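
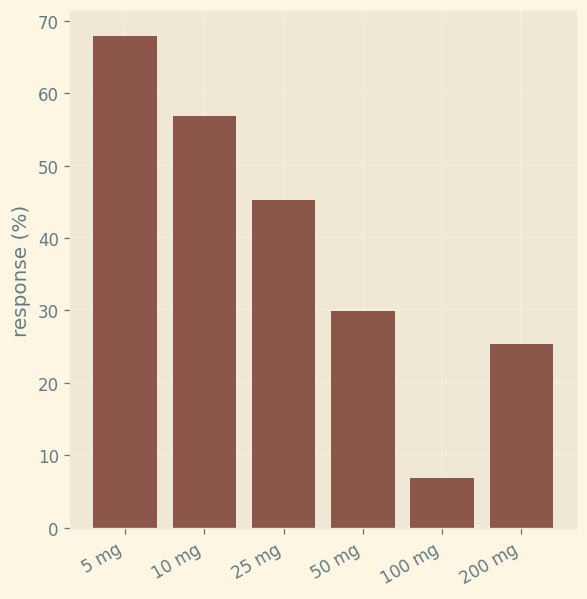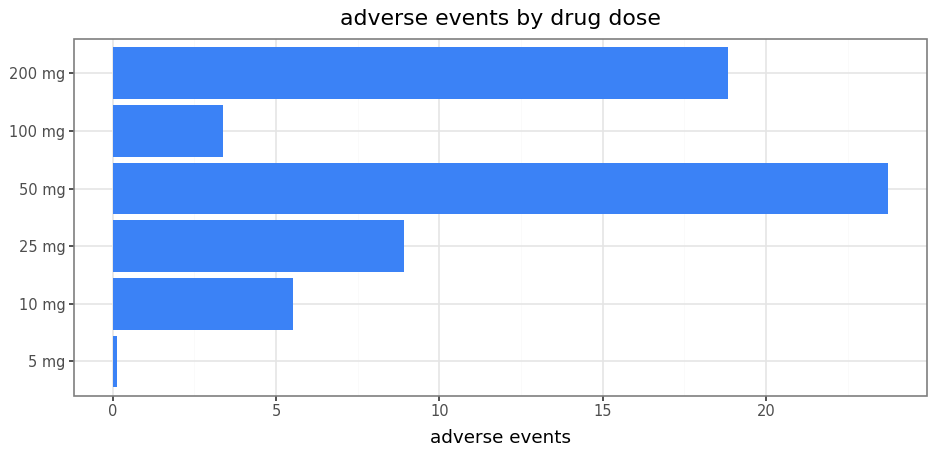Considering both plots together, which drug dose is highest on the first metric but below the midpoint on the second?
Chart 2 median adverse events ≈ 5; below-median drug doses: 5 mg, 10 mg, 100 mg. Among those, 5 mg has the highest response (%) (≈ 70).

5 mg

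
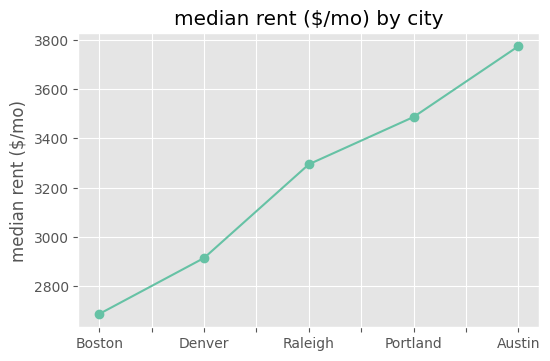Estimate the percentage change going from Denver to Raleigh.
Denver ≈ 2900, Raleigh ≈ 3300; (3300 − 2900) / 2900 ≈ +13.8%.

≈ +13.8%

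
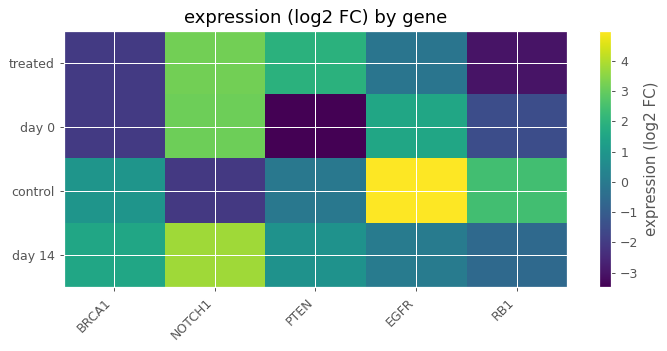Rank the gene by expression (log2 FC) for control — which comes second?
Top 3 for control: EGFR ≈ 5, RB1 ≈ 2, BRCA1 ≈ 1.

RB1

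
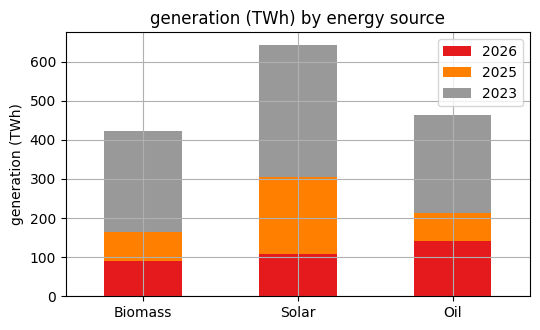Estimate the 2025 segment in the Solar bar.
2025 top ≈ 300, bottom ≈ 100; segment ≈ 200.

≈ 200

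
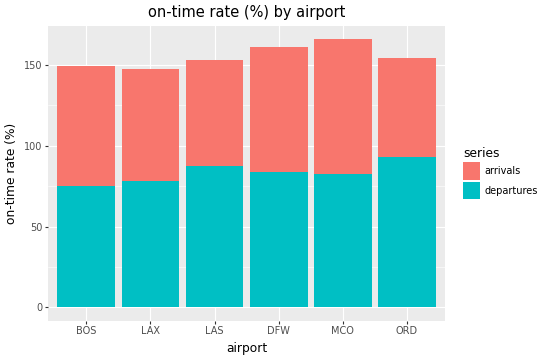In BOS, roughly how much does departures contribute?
≈ 80

departures top ≈ 80, bottom ≈ 0; segment ≈ 80.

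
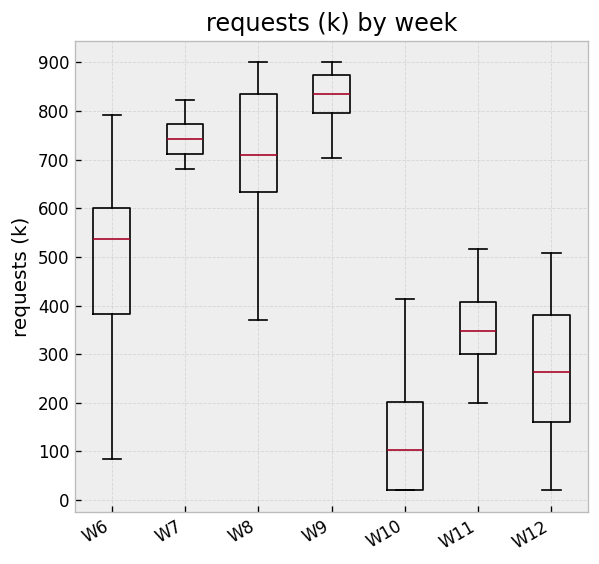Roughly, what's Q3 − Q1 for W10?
Q3 ≈ 200, Q1 ≈ 0; IQR ≈ 200.

≈ 200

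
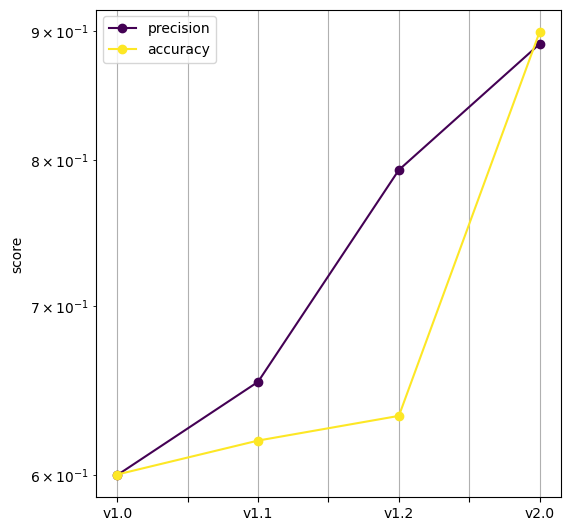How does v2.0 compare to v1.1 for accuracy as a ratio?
v2.0 ≈ 0.90, v1.1 ≈ 0.60; 0.90/0.60 ≈ 1.5.

≈ 1.5×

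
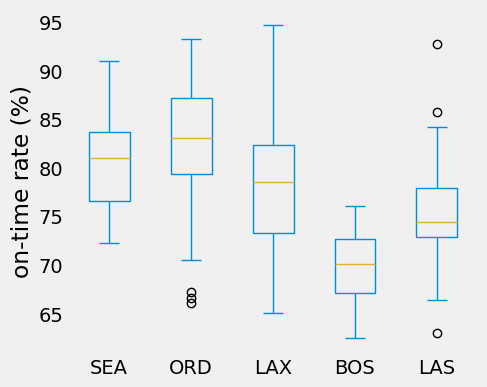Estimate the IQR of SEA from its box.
≈ 8

Q3 ≈ 84, Q1 ≈ 76; IQR ≈ 8.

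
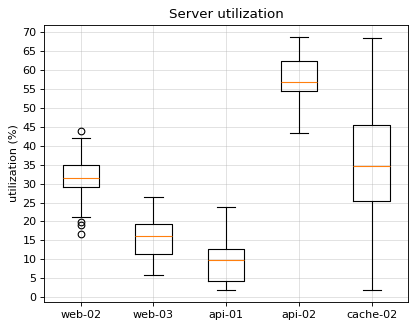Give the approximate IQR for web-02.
≈ 5

Q3 ≈ 35, Q1 ≈ 30; IQR ≈ 5.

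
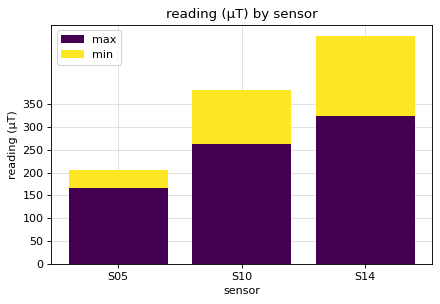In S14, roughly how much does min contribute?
≈ 200

min top ≈ 500, bottom ≈ 300; segment ≈ 200.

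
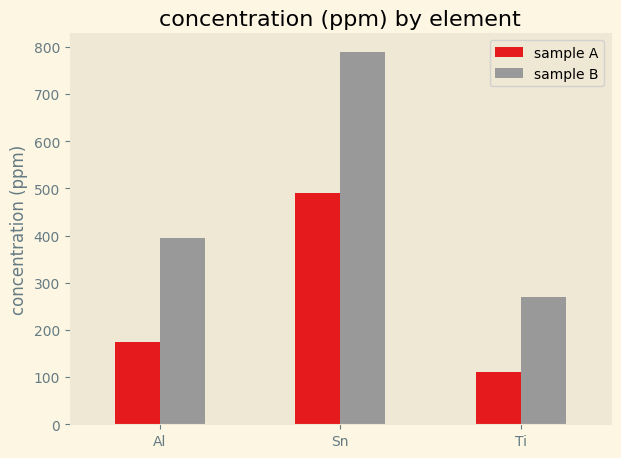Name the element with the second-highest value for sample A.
Al

Top 3 for sample A: Sn ≈ 500, Al ≈ 200, Ti ≈ 100.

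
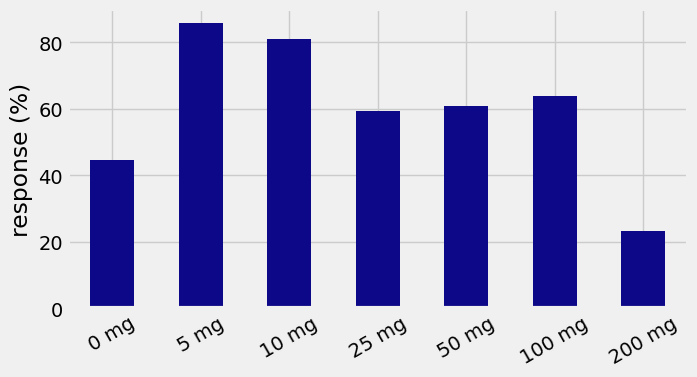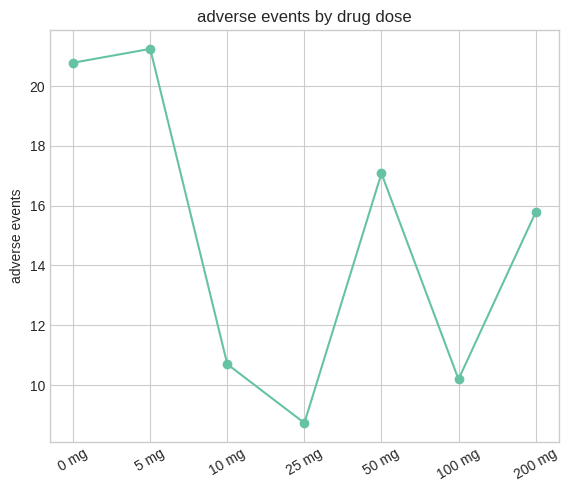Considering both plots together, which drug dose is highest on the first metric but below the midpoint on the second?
Chart 2 median adverse events ≈ 16; below-median drug doses: 10 mg, 25 mg, 100 mg. Among those, 10 mg has the highest response (%) (≈ 80).

10 mg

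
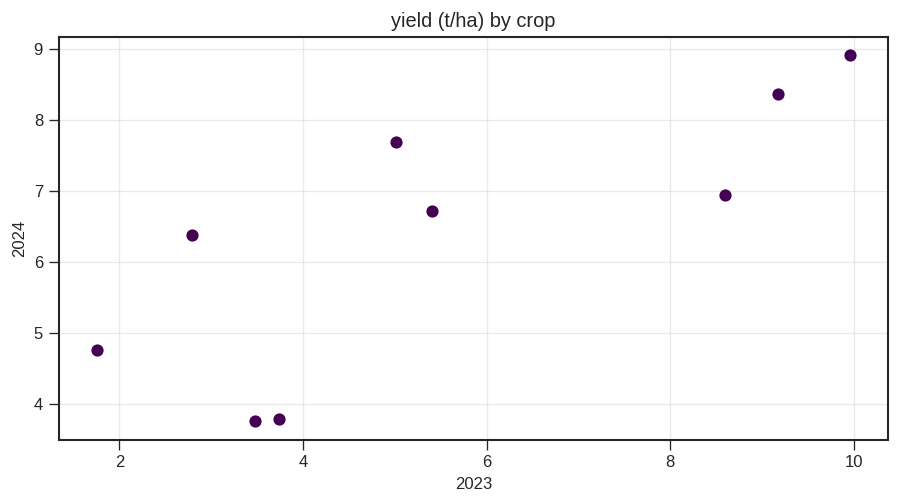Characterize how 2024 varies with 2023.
Points are positively correlated; strong (|r| ≈ 0.8).

positive, strong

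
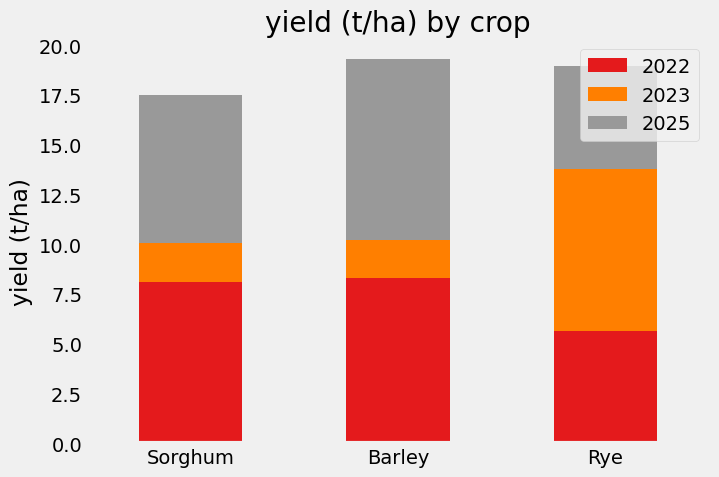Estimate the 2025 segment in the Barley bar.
≈ 10

2025 top ≈ 20, bottom ≈ 10; segment ≈ 10.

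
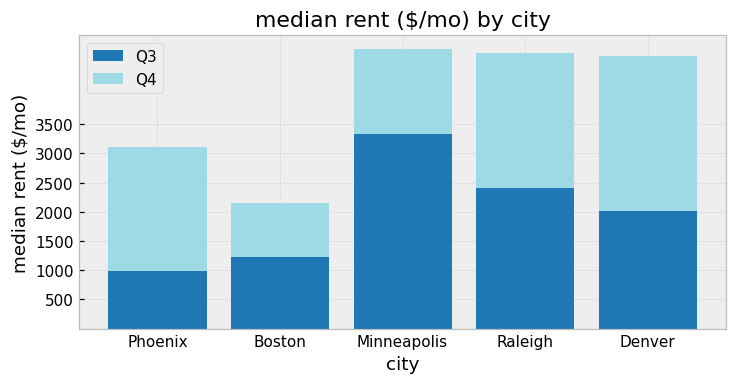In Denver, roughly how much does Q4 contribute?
Q4 top ≈ 4500, bottom ≈ 2000; segment ≈ 2500.

≈ 2500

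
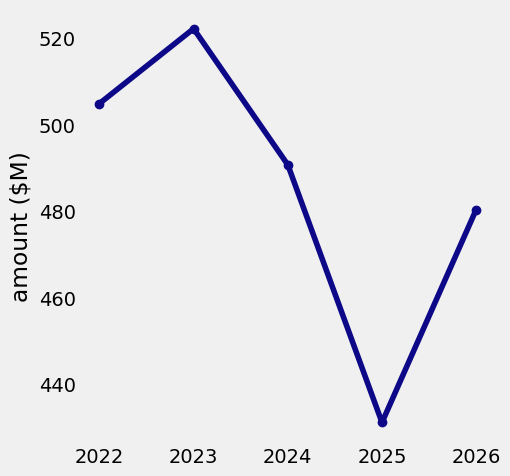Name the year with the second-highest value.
Top 3: 2023 ≈ 520, 2022 ≈ 500, 2024 ≈ 490.

2022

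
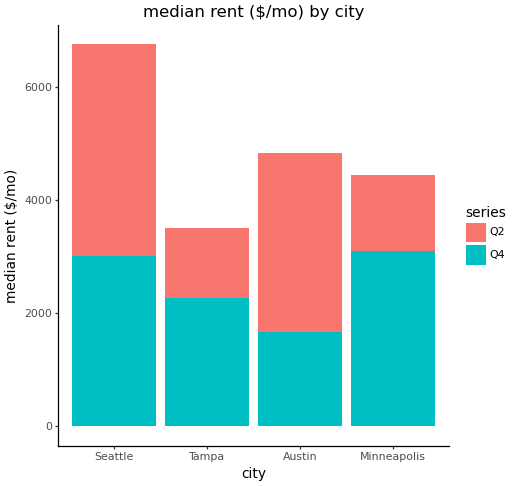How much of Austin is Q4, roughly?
Q4 top ≈ 2000, bottom ≈ 0; segment ≈ 2000.

≈ 2000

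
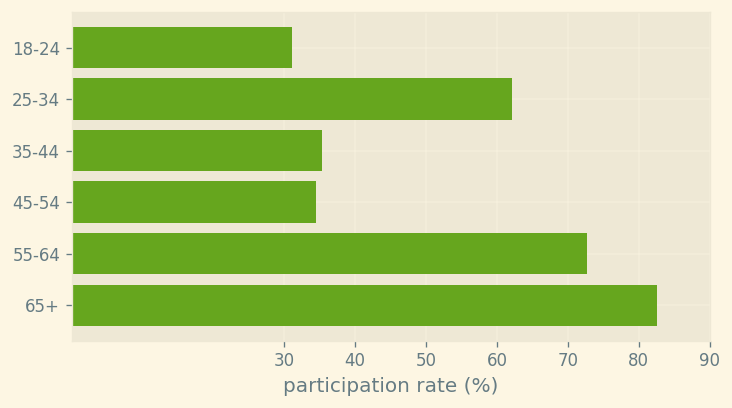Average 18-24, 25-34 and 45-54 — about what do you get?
≈ 40

(30 + 60 + 30) / 3 ≈ 40.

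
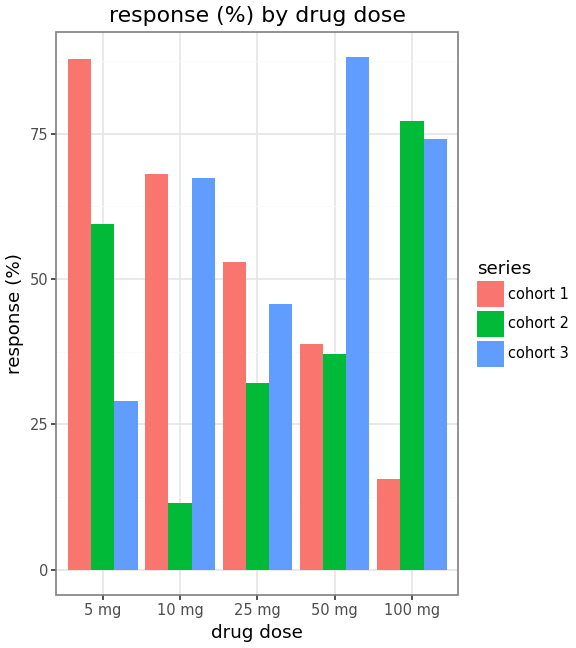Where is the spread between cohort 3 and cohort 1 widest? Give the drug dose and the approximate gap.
5 mg, ≈ 60 %

5 mg: cohort 3 ≈ 30, cohort 1 ≈ 90 → gap ≈ 60. Next-largest (100 mg) is only ≈ 50.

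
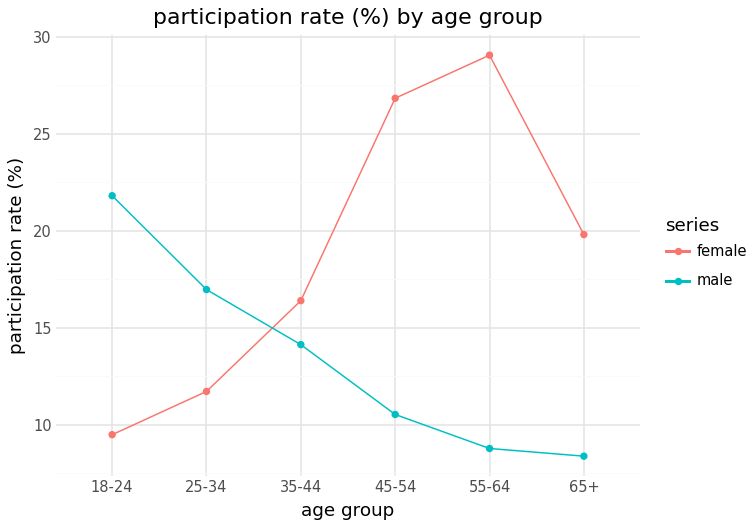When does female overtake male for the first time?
25-34: female ≈ 12 vs male ≈ 16 (not yet); 35-44: female ≈ 16 vs male ≈ 14 (first crossover).

35-44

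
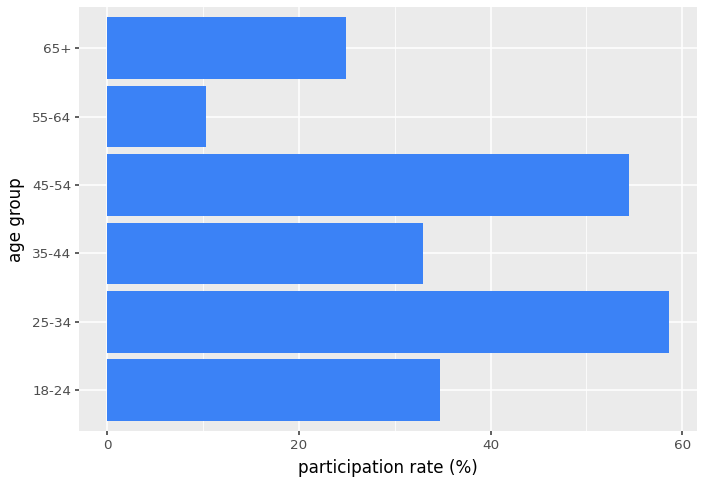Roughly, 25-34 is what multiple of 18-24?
≈ 1.71×

25-34 ≈ 60, 18-24 ≈ 35; 60/35 ≈ 1.71.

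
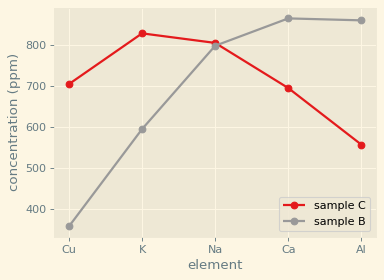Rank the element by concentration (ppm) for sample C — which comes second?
Top 3 for sample C: K ≈ 850, Na ≈ 800, Cu ≈ 700.

Na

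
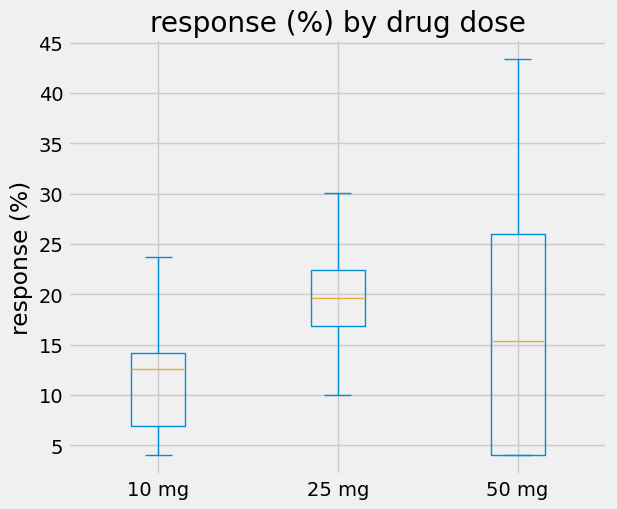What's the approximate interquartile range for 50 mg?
≈ 22

Q3 ≈ 26, Q1 ≈ 4; IQR ≈ 22.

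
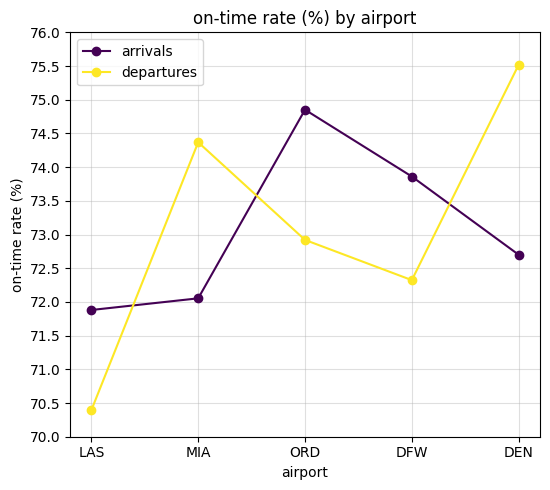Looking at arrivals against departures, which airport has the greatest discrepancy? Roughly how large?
DEN, ≈ 3.0 %

DEN: arrivals ≈ 72.5, departures ≈ 75.5 → gap ≈ 3.0. Next-largest (MIA) is only ≈ 2.5.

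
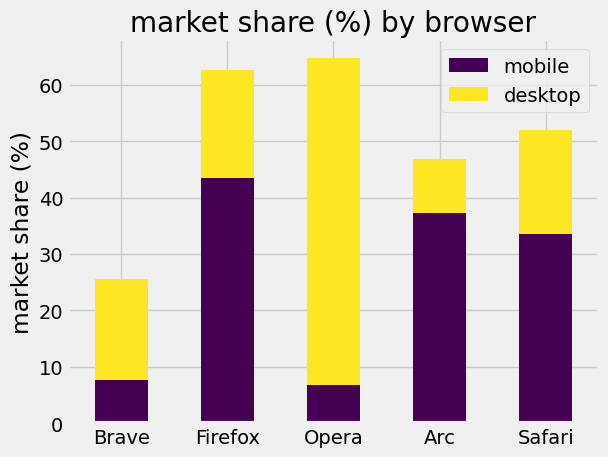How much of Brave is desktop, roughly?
desktop top ≈ 30, bottom ≈ 10; segment ≈ 20.

≈ 20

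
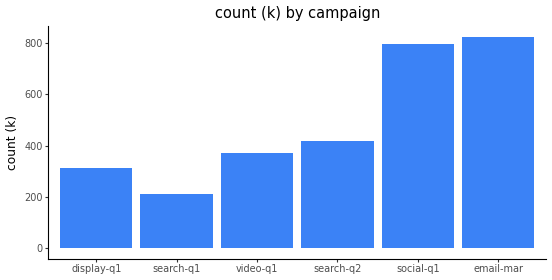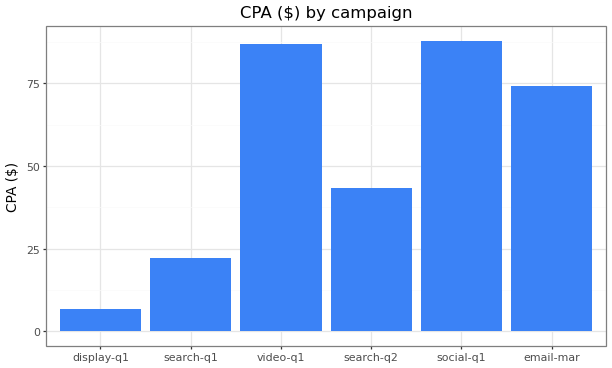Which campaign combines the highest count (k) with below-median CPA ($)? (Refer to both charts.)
Chart 2 median CPA ($) ≈ 60; below-median campaigns: display-q1, search-q1, search-q2. Among those, search-q2 has the highest count (k) (≈ 400).

search-q2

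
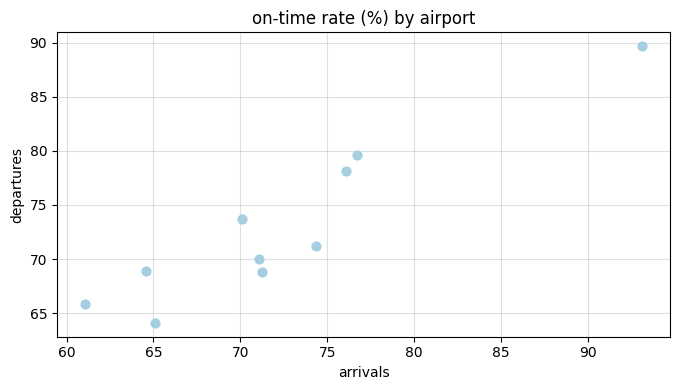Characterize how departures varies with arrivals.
positive, strong

Points are positively correlated; strong (|r| ≈ 0.9).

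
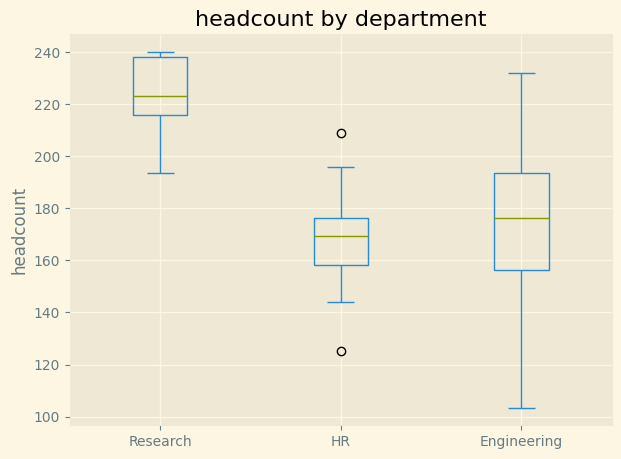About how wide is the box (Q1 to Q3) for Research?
Q3 ≈ 240, Q1 ≈ 220; IQR ≈ 20.

≈ 20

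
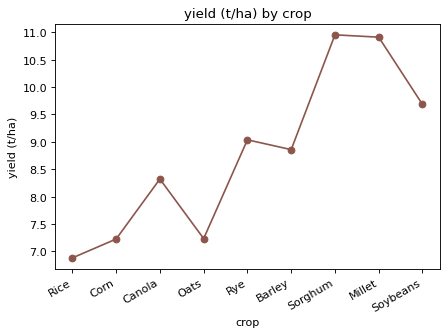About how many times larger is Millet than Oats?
Millet ≈ 11.0, Oats ≈ 7.0; 11.0/7.0 ≈ 1.57.

≈ 1.57×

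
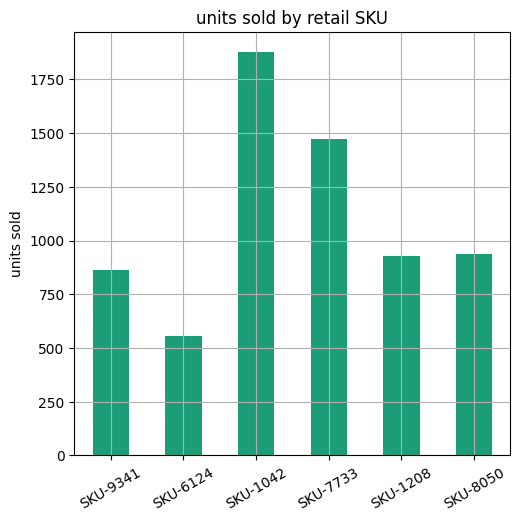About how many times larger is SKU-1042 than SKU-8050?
SKU-1042 ≈ 1800, SKU-8050 ≈ 1000; 1800/1000 ≈ 1.8.

≈ 1.8×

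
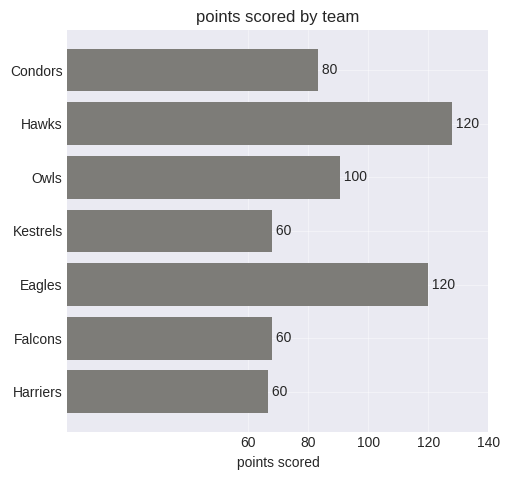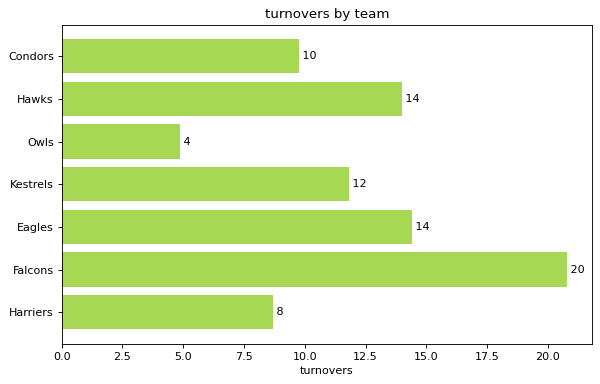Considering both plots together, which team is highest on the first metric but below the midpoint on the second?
Owls

Chart 2 median turnovers ≈ 12; below-median teams: Condors, Owls, Harriers. Among those, Owls has the highest points scored (≈ 100).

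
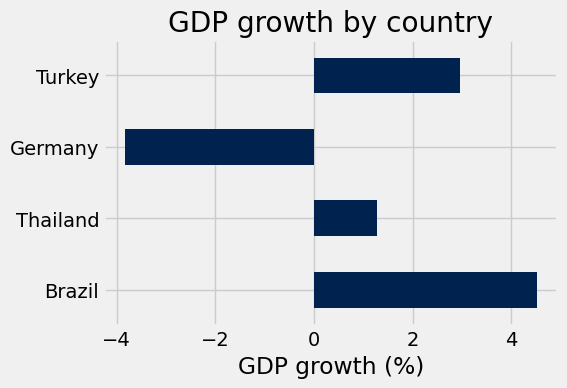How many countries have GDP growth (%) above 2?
2

Above 2: Brazil, Turkey.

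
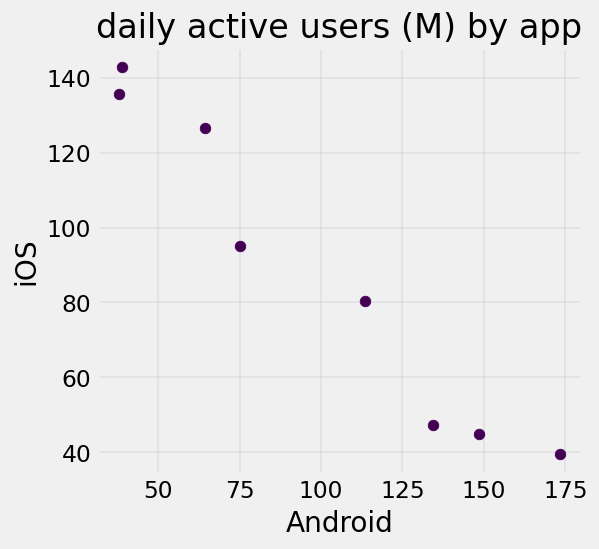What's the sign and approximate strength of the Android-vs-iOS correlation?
Points are negatively correlated; strong (|r| ≈ 1.0).

negative, strong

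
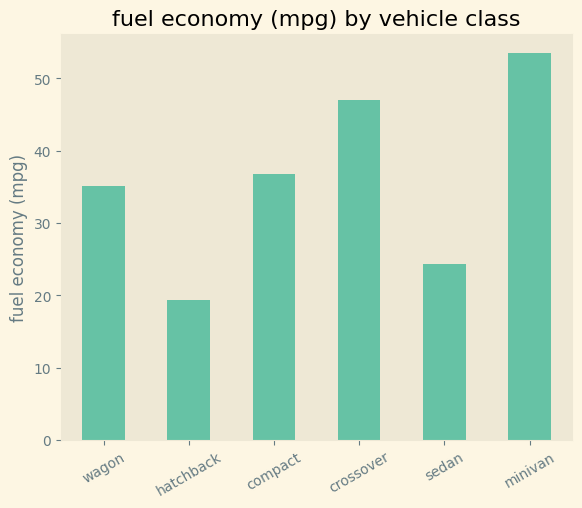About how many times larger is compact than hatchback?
compact ≈ 35, hatchback ≈ 20; 35/20 ≈ 1.75.

≈ 1.75×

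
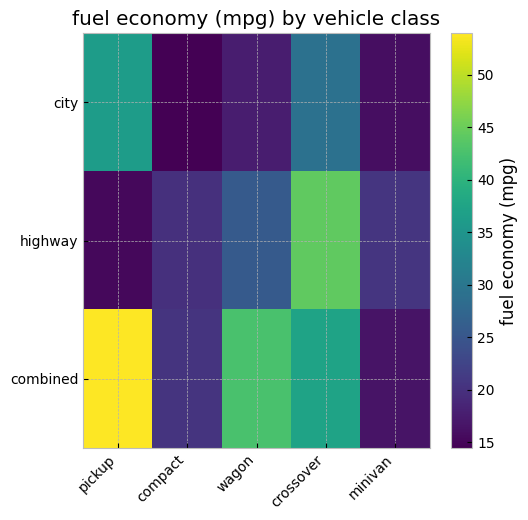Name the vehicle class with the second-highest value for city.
Top 3 for city: pickup ≈ 35, crossover ≈ 30, wagon ≈ 20.

crossover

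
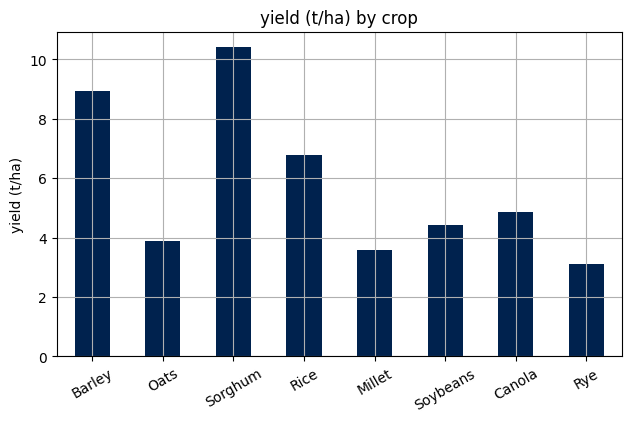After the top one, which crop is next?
Barley

Top 3: Sorghum ≈ 10, Barley ≈ 9, Rice ≈ 7.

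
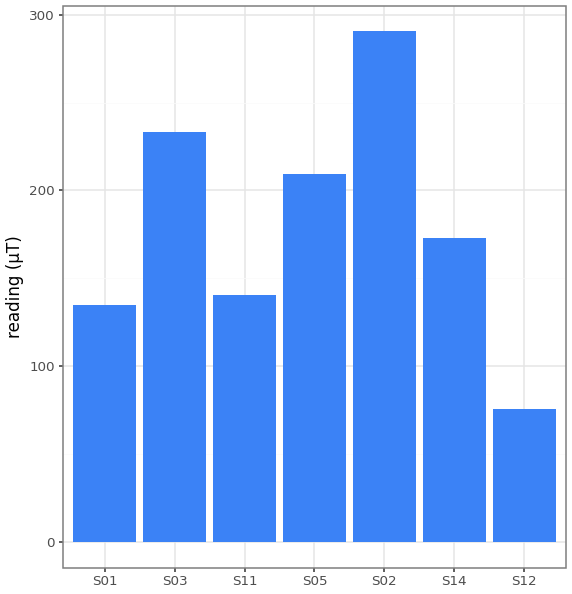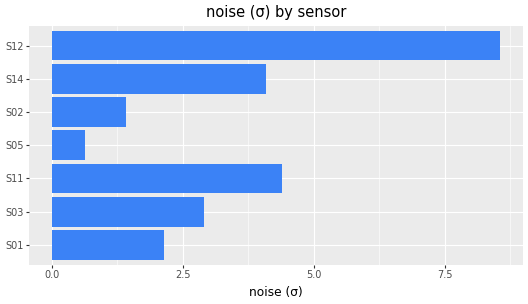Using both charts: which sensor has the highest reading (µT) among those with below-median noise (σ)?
S02

Chart 2 median noise (σ) ≈ 3; below-median sensors: S01, S05, S02. Among those, S02 has the highest reading (µT) (≈ 300).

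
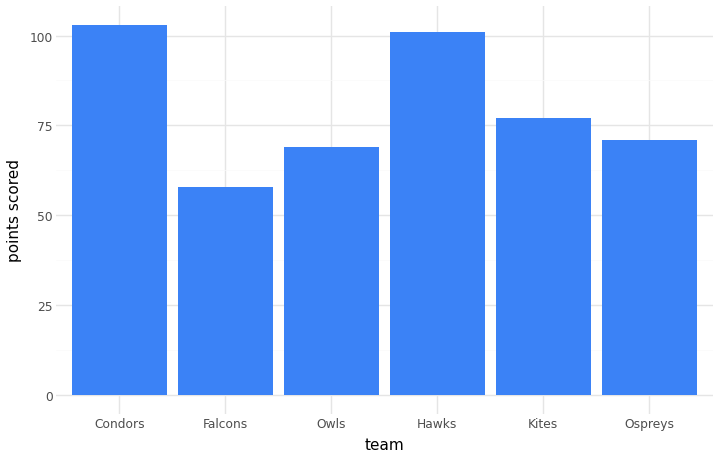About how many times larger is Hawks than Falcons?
≈ 1.67×

Hawks ≈ 100, Falcons ≈ 60; 100/60 ≈ 1.67.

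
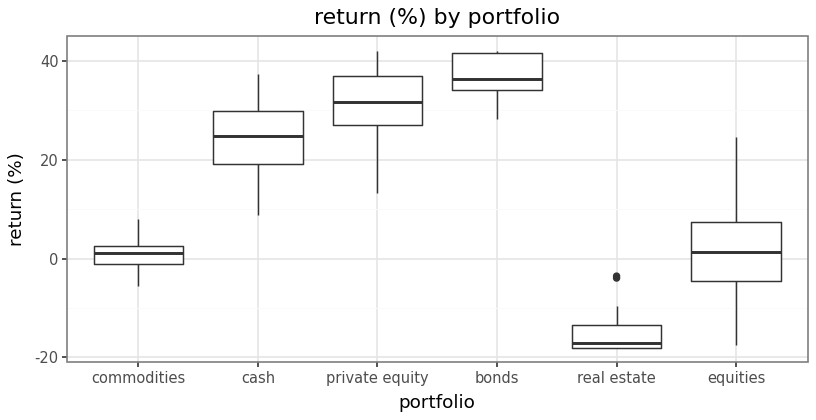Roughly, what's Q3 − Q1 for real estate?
≈ 5

Q3 ≈ -15, Q1 ≈ -20; IQR ≈ 5.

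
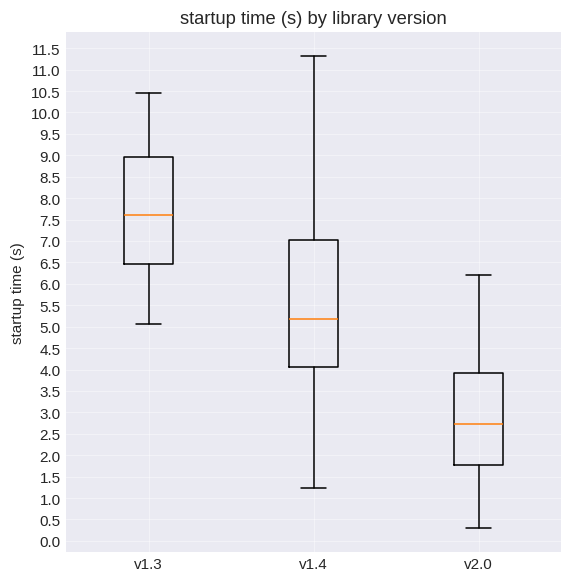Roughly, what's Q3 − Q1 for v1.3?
≈ 2.5

Q3 ≈ 9.0, Q1 ≈ 6.5; IQR ≈ 2.5.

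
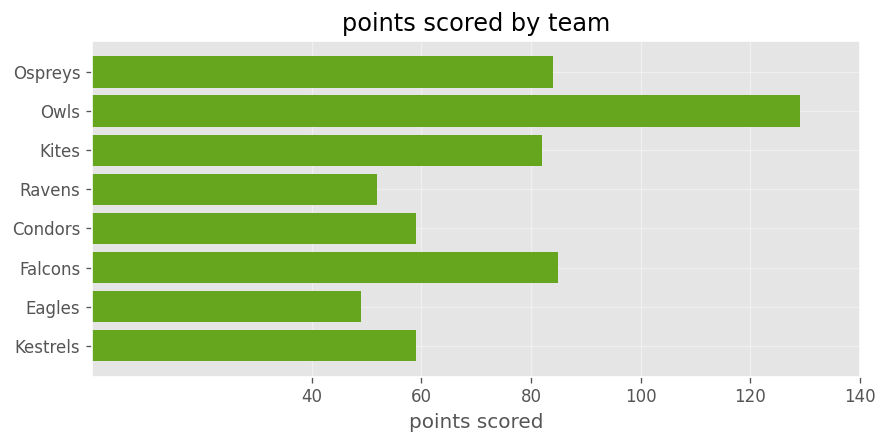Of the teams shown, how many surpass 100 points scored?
1

Above 100: Owls.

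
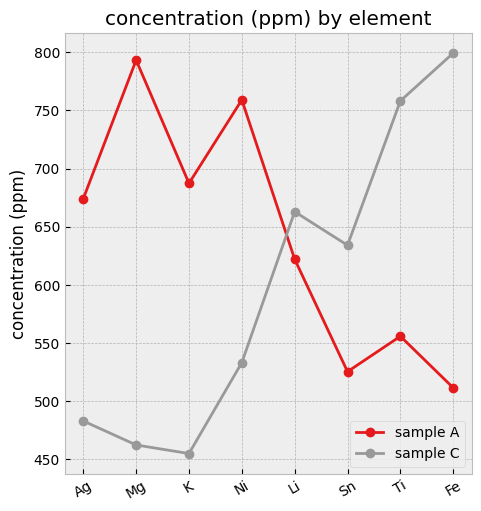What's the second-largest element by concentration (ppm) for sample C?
Top 3 for sample C: Fe ≈ 800, Ti ≈ 750, Li ≈ 650.

Ti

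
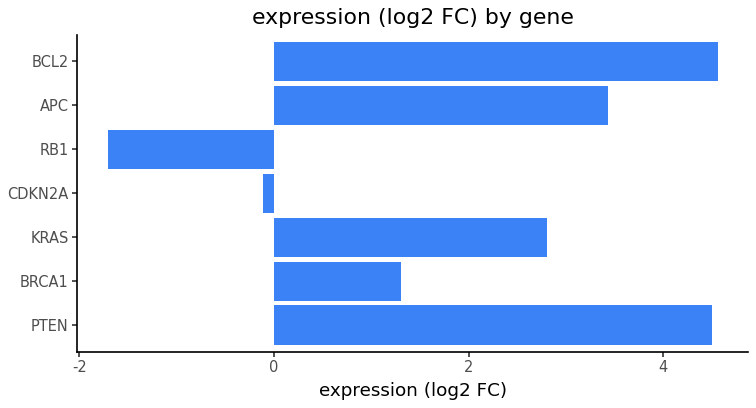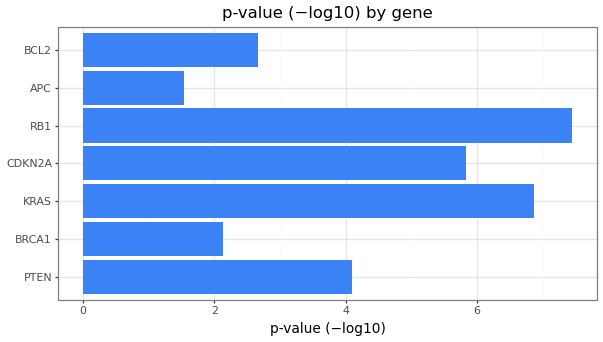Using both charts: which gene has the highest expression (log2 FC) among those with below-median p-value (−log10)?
BCL2

Chart 2 median p-value (−log10) ≈ 4; below-median genes: BRCA1, APC, BCL2. Among those, BCL2 has the highest expression (log2 FC) (≈ 4.5).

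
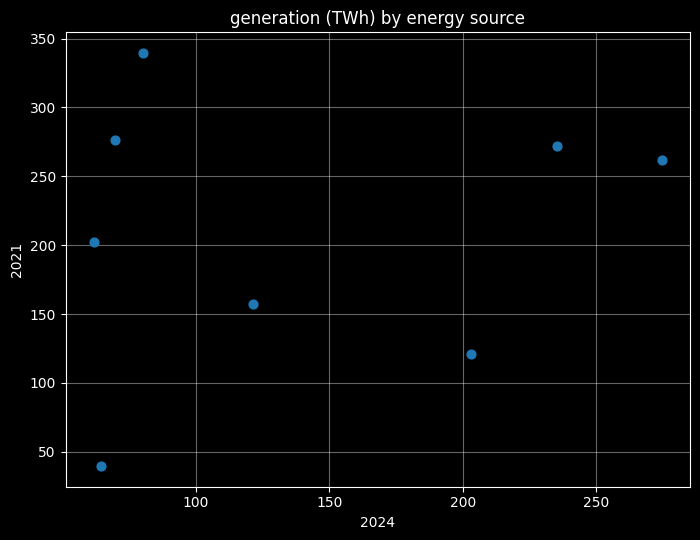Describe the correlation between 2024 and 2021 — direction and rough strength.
no clear correlation

Points are roughly uncorrelated; weak (|r| ≈ 0.2).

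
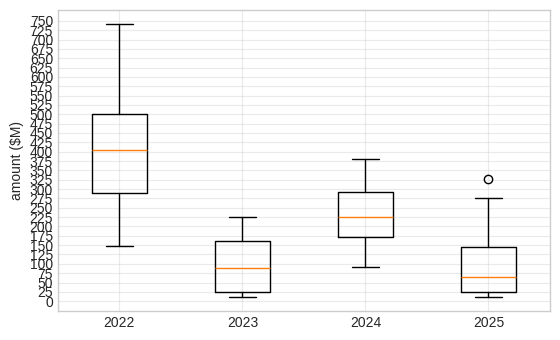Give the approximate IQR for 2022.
≈ 200

Q3 ≈ 500, Q1 ≈ 300; IQR ≈ 200.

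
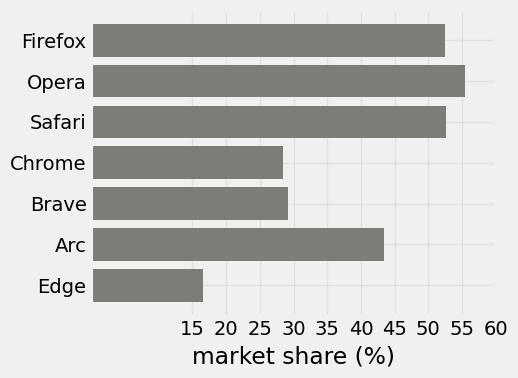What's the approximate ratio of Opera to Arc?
Opera ≈ 55, Arc ≈ 45; 55/45 ≈ 1.22.

≈ 1.22×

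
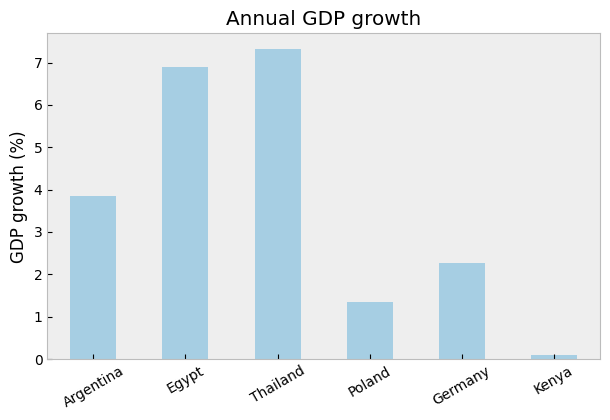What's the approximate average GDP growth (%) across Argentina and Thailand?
≈ 6

(4 + 7) / 2 ≈ 6.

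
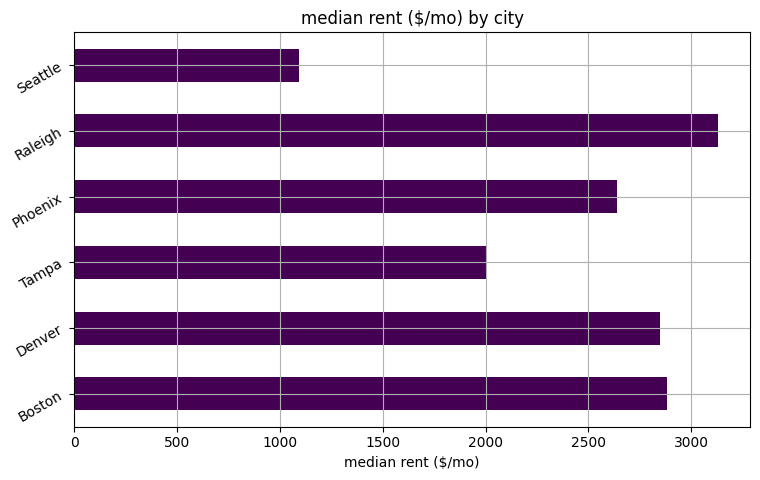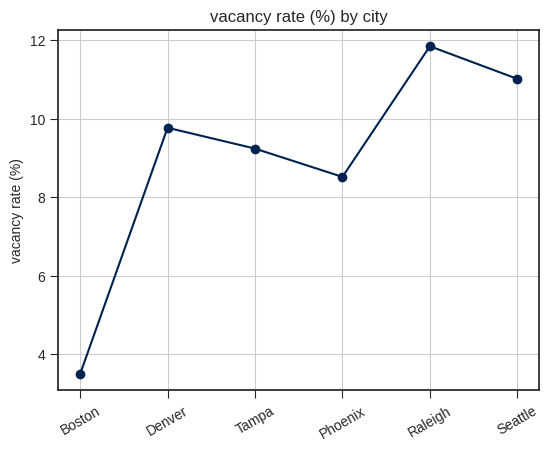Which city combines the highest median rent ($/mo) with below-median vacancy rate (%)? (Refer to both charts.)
Boston

Chart 2 median vacancy rate (%) ≈ 10; below-median cities: Boston, Tampa, Phoenix. Among those, Boston has the highest median rent ($/mo) (≈ 3000).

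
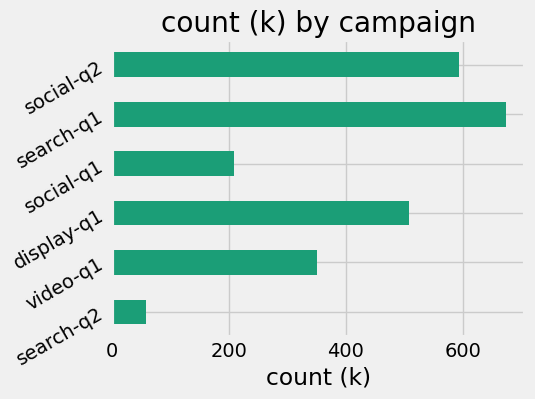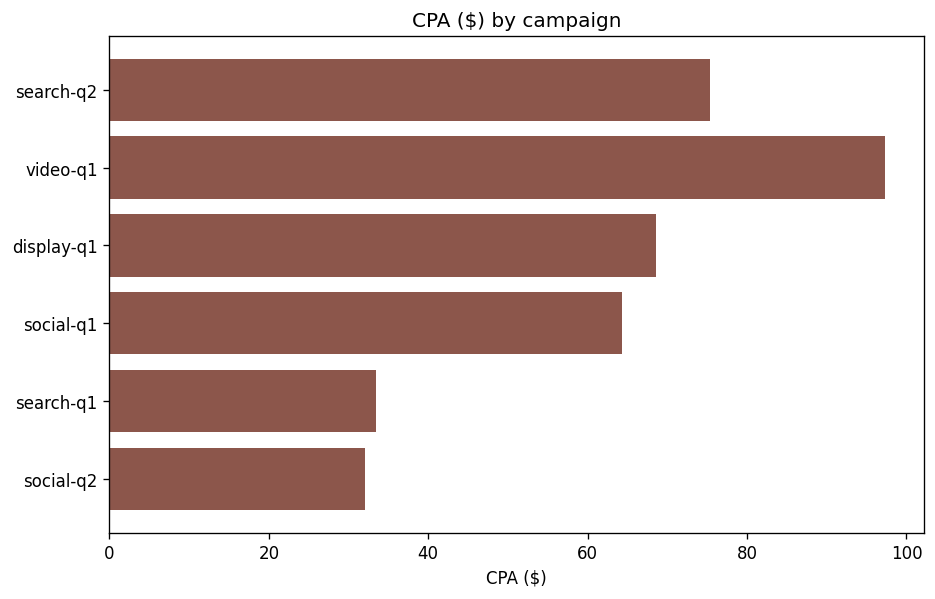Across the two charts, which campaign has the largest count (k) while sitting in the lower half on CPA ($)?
Chart 2 median CPA ($) ≈ 70; below-median campaigns: social-q1, search-q1, social-q2. Among those, search-q1 has the highest count (k) (≈ 700).

search-q1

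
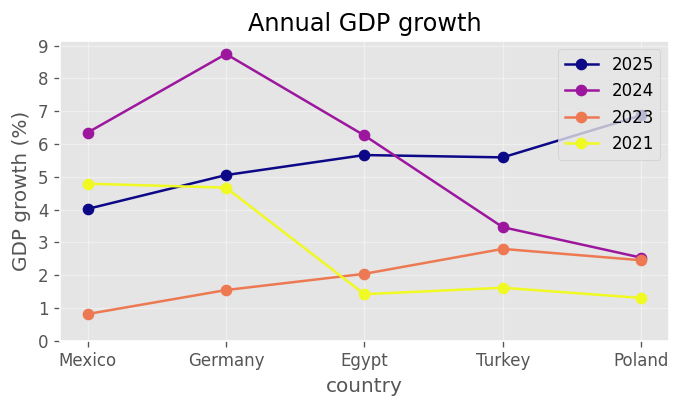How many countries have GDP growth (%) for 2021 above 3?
Above 3: Mexico, Germany.

2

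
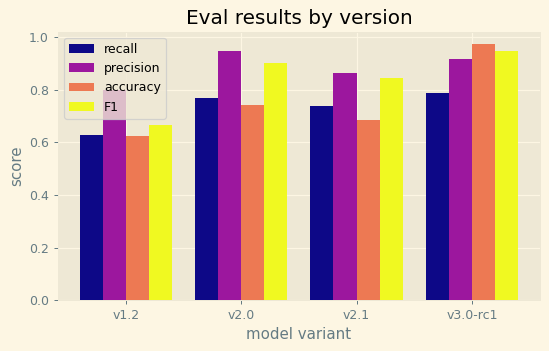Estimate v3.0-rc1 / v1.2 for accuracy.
v3.0-rc1 ≈ 1.0, v1.2 ≈ 0.6; 1.0/0.6 ≈ 1.67.

≈ 1.67×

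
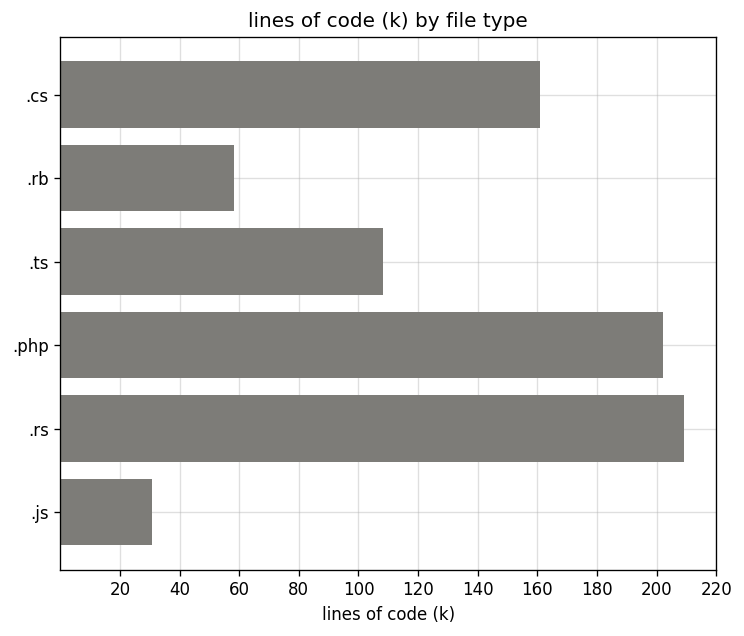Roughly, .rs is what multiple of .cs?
≈ 1.25×

.rs ≈ 200, .cs ≈ 160; 200/160 ≈ 1.25.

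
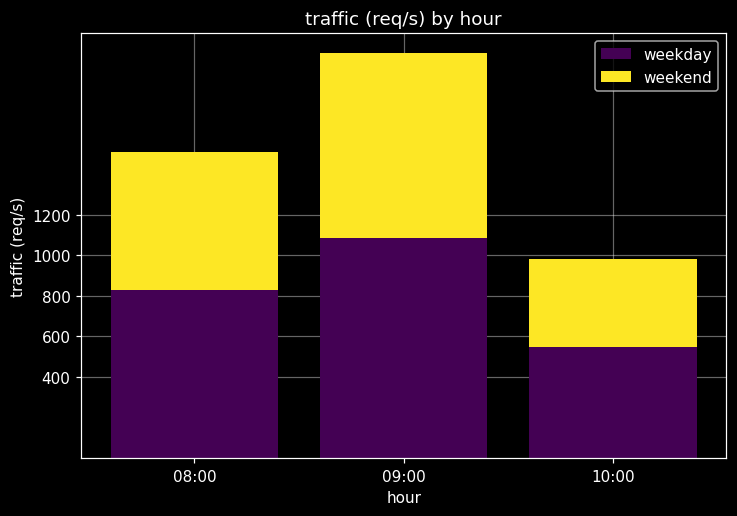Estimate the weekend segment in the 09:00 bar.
≈ 1000

weekend top ≈ 2000, bottom ≈ 1000; segment ≈ 1000.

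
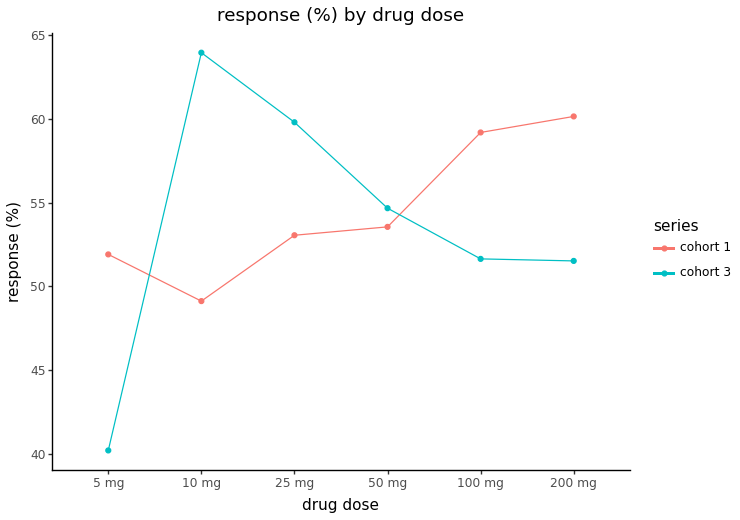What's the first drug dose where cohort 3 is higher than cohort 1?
10 mg

5 mg: cohort 3 ≈ 40 vs cohort 1 ≈ 52 (not yet); 10 mg: cohort 3 ≈ 64 vs cohort 1 ≈ 50 (first crossover).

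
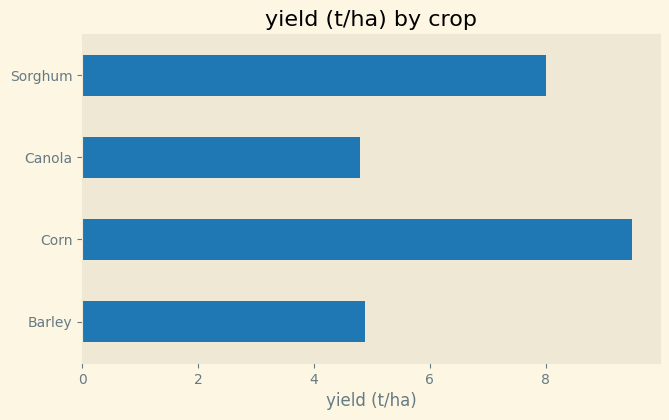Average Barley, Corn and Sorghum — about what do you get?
≈ 8

(5 + 10 + 8) / 3 ≈ 8.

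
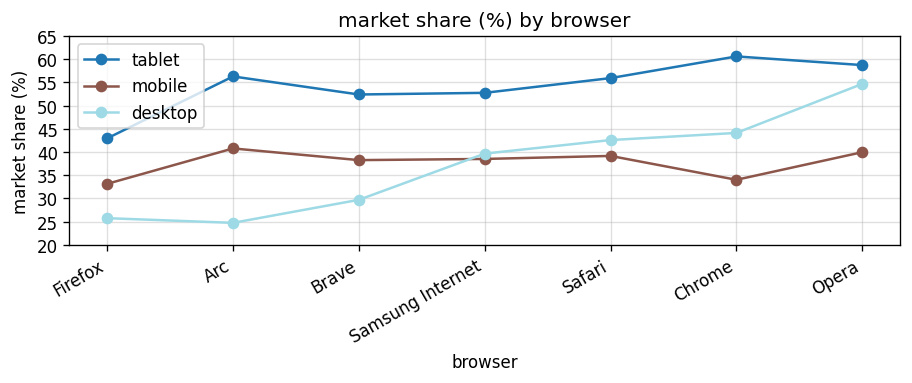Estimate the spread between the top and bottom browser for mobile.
Max Arc ≈ 40, min Firefox ≈ 35; range ≈ 5.

≈ 5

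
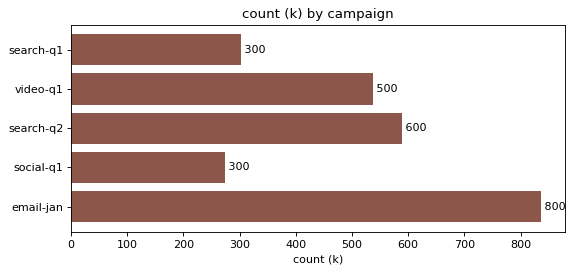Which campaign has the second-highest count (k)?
Top 3: email-jan ≈ 800, search-q2 ≈ 600, video-q1 ≈ 500.

search-q2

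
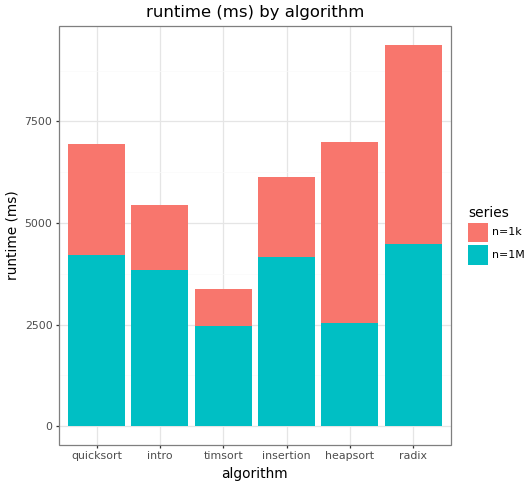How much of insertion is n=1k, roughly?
n=1k top ≈ 6000, bottom ≈ 4000; segment ≈ 2000.

≈ 2000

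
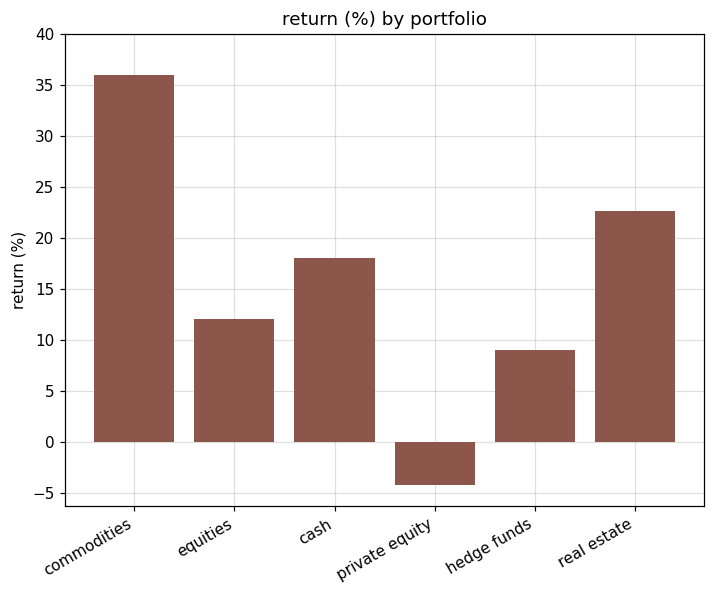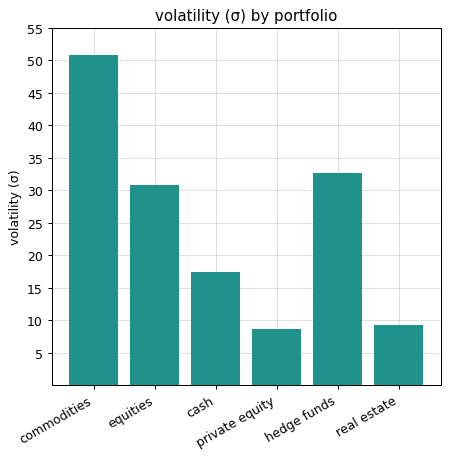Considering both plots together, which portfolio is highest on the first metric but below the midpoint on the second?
Chart 2 median volatility (σ) ≈ 25; below-median portfolios: cash, private equity, real estate. Among those, real estate has the highest return (%) (≈ 25).

real estate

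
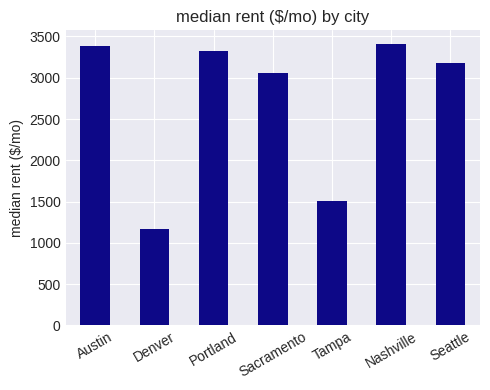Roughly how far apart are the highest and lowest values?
Max Nashville ≈ 3500, min Denver ≈ 1000; range ≈ 2500.

≈ 2500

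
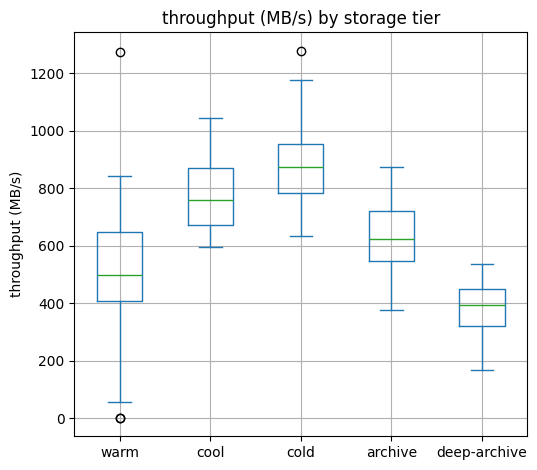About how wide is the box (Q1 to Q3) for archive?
Q3 ≈ 700, Q1 ≈ 550; IQR ≈ 150.

≈ 150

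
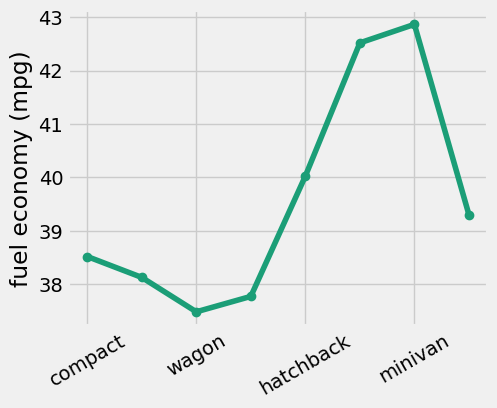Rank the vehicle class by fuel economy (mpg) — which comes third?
Top 4: minivan ≈ 43.0, crossover ≈ 42.5, hatchback ≈ 40.0, pickup ≈ 39.5.

hatchback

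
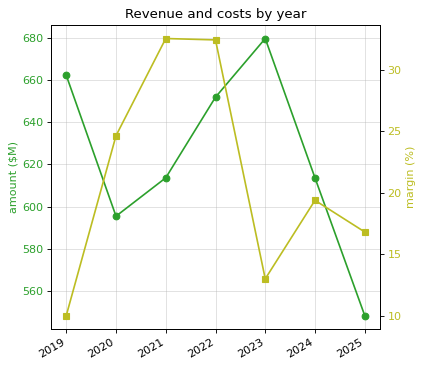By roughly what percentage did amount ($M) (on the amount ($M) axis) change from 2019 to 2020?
2019 ≈ 660, 2020 ≈ 600; (600 − 660) / 660 ≈ -9.1%.

≈ -9.1%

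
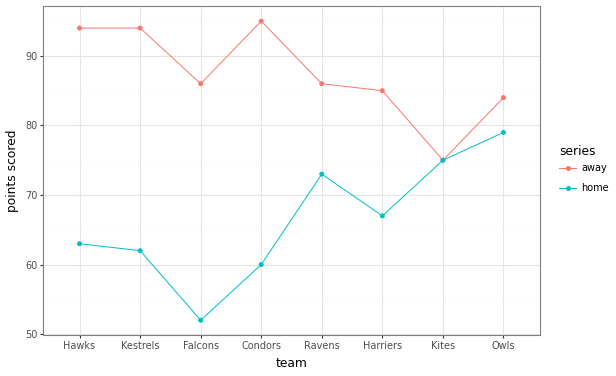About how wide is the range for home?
≈ 30

Max Owls ≈ 80, min Falcons ≈ 50; range ≈ 30.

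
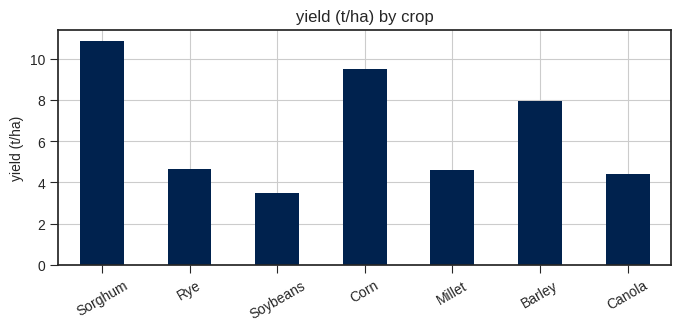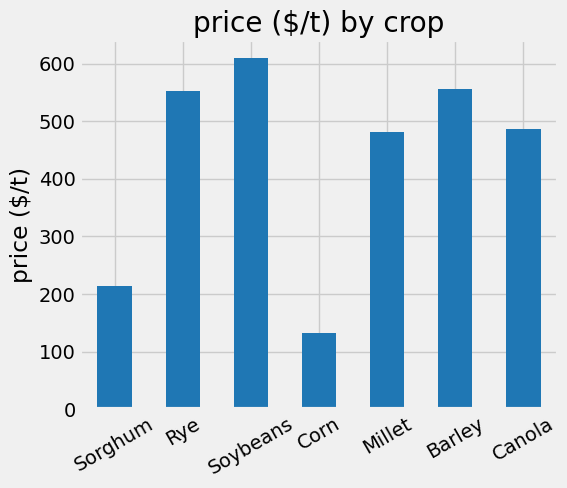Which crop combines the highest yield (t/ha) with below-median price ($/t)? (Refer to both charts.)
Chart 2 median price ($/t) ≈ 500; below-median crops: Sorghum, Corn, Millet. Among those, Sorghum has the highest yield (t/ha) (≈ 11).

Sorghum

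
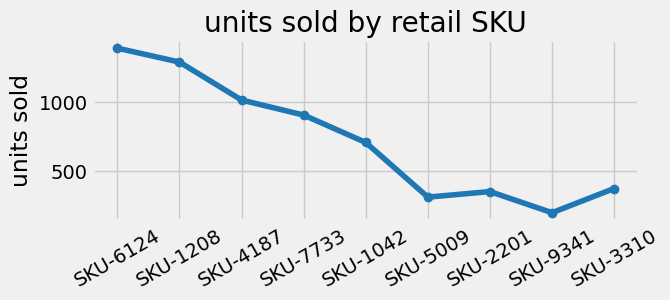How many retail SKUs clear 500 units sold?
5

Above 500: SKU-6124, SKU-1208, SKU-4187, SKU-7733, SKU-1042.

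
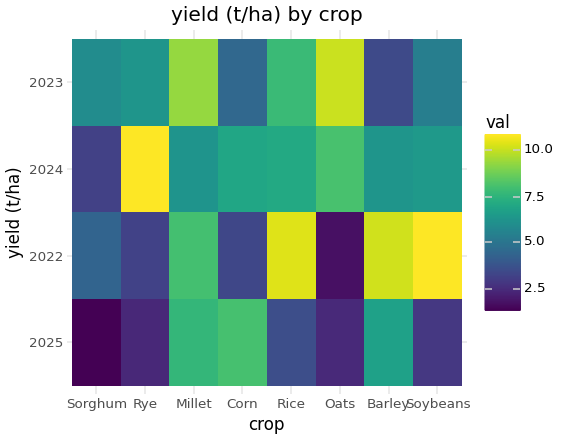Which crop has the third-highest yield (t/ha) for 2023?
Top 4 for 2023: Oats ≈ 10, Millet ≈ 9, Rice ≈ 8, Rye ≈ 6.

Rice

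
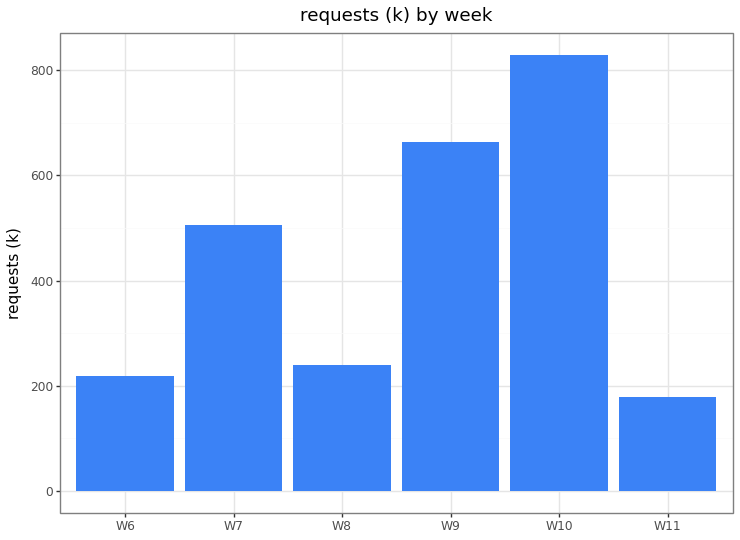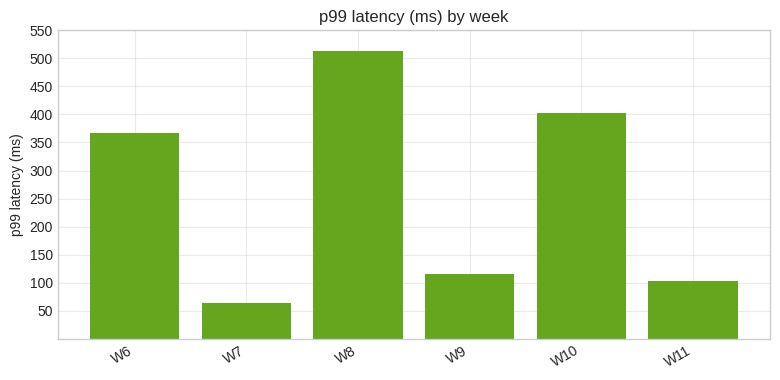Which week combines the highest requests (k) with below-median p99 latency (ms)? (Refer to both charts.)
Chart 2 median p99 latency (ms) ≈ 250; below-median weeks: W7, W9, W11. Among those, W9 has the highest requests (k) (≈ 700).

W9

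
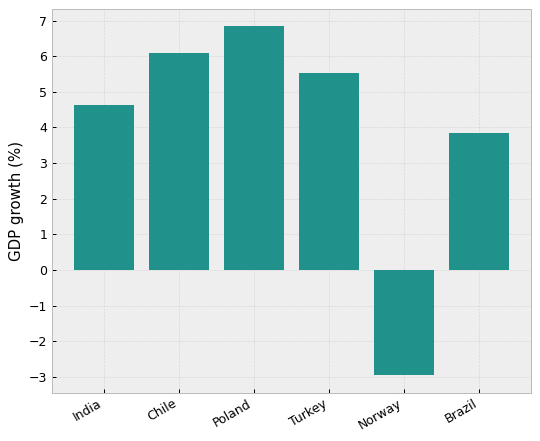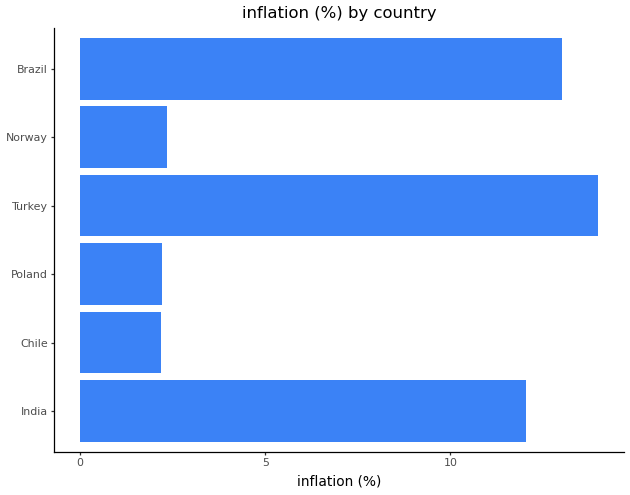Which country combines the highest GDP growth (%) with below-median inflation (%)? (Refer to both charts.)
Chart 2 median inflation (%) ≈ 8; below-median countries: Chile, Poland, Norway. Among those, Poland has the highest GDP growth (%) (≈ 7).

Poland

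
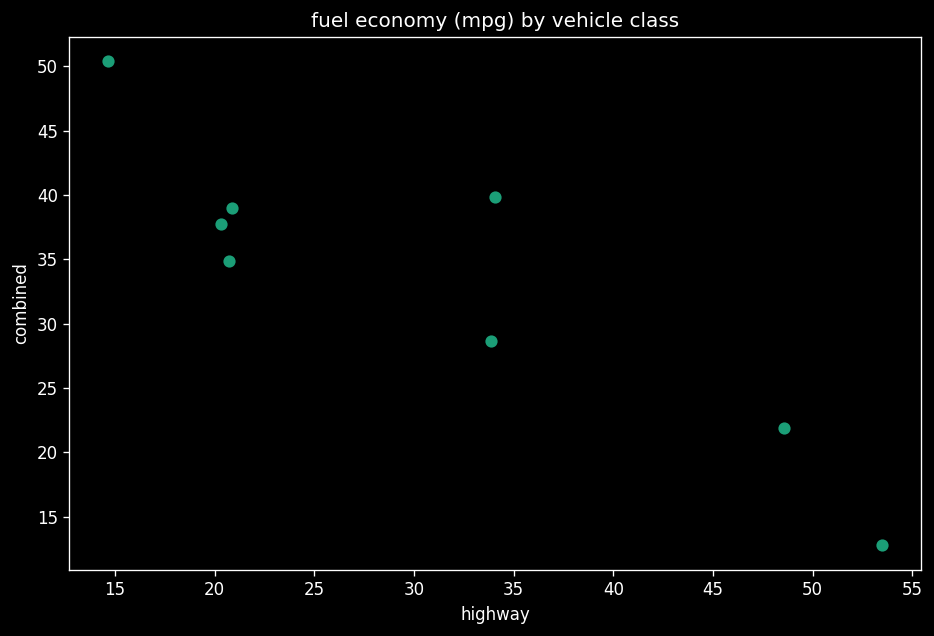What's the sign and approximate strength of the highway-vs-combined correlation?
Points are negatively correlated; strong (|r| ≈ 0.9).

negative, strong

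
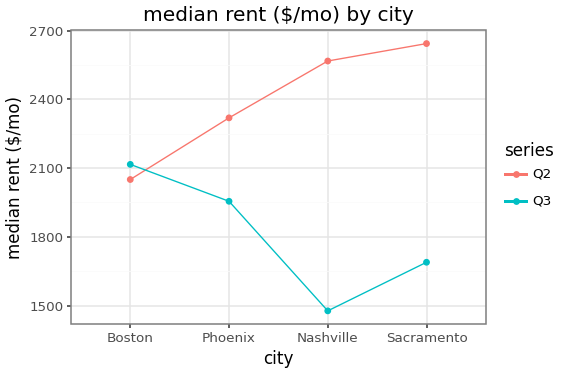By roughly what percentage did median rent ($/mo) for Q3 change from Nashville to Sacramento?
Nashville ≈ 1500, Sacramento ≈ 1700; (1700 − 1500) / 1500 ≈ +13.3%.

≈ +13.3%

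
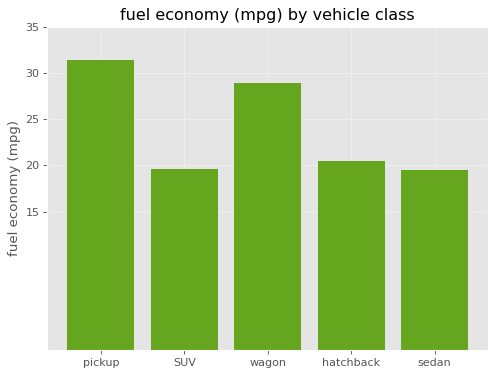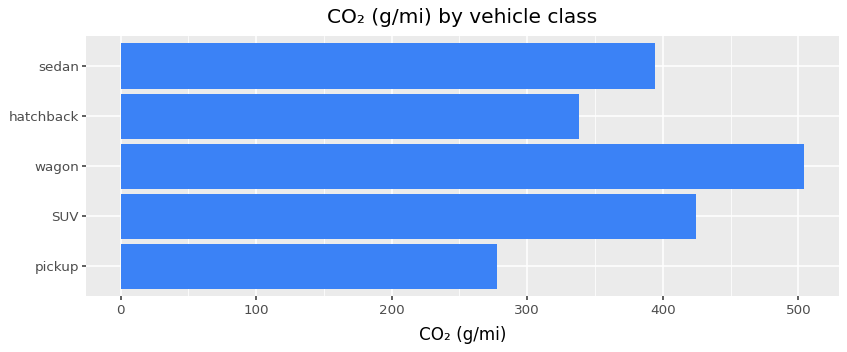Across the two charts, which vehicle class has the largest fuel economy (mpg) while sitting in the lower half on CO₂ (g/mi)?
Chart 2 median CO₂ (g/mi) ≈ 400; below-median vehicle classes: pickup, hatchback. Among those, pickup has the highest fuel economy (mpg) (≈ 30).

pickup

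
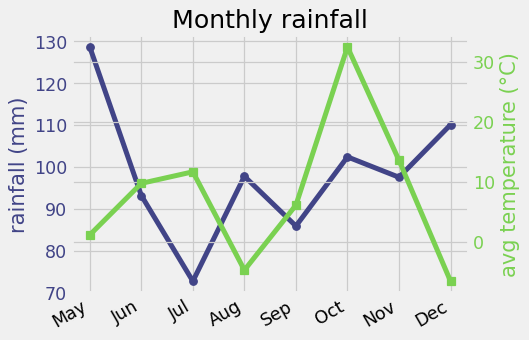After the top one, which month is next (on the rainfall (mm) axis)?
Dec

Top 3 (on the rainfall (mm) axis): May ≈ 130, Dec ≈ 110, Oct ≈ 100.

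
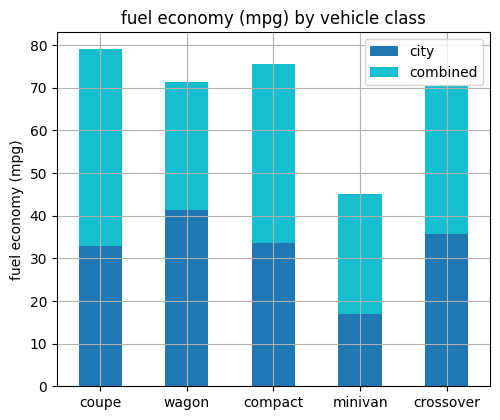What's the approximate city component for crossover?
city top ≈ 40, bottom ≈ 0; segment ≈ 40.

≈ 40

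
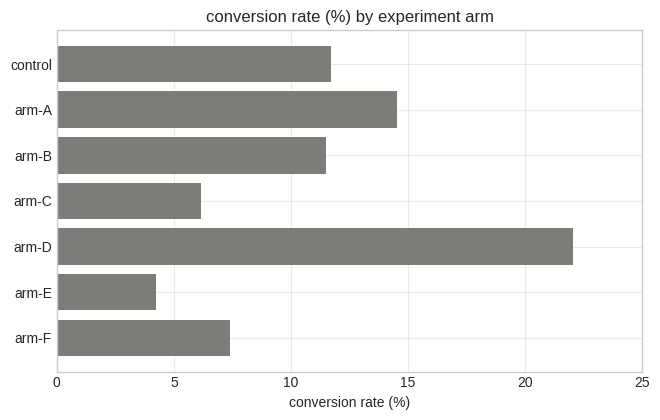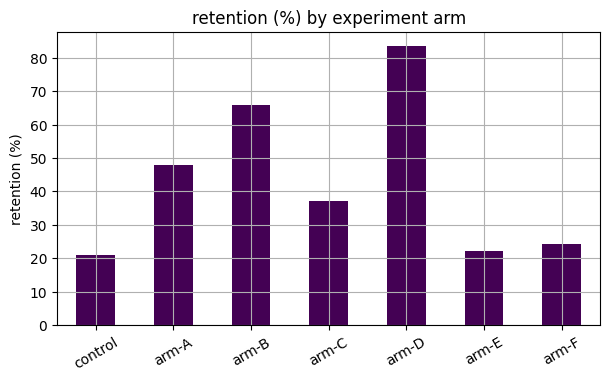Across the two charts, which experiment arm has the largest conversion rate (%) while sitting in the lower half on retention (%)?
Chart 2 median retention (%) ≈ 40; below-median experiment arms: control, arm-E, arm-F. Among those, control has the highest conversion rate (%) (≈ 10).

control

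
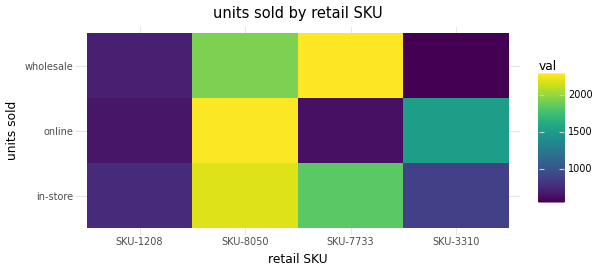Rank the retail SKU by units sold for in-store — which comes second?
SKU-7733

Top 3 for in-store: SKU-8050 ≈ 2200, SKU-7733 ≈ 1800, SKU-3310 ≈ 800.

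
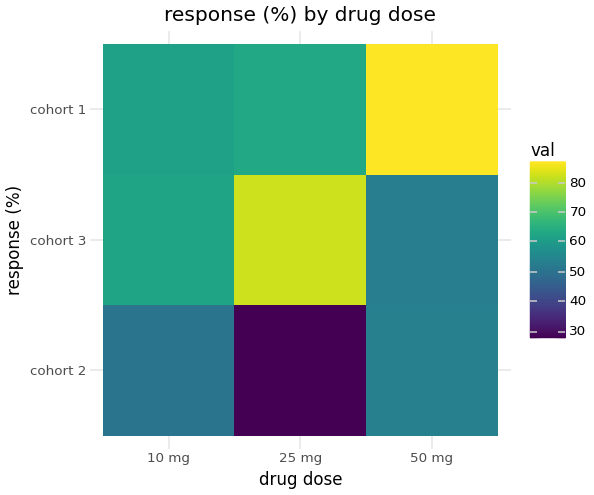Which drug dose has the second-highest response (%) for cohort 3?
10 mg

Top 3 for cohort 3: 25 mg ≈ 85, 10 mg ≈ 60, 50 mg ≈ 55.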